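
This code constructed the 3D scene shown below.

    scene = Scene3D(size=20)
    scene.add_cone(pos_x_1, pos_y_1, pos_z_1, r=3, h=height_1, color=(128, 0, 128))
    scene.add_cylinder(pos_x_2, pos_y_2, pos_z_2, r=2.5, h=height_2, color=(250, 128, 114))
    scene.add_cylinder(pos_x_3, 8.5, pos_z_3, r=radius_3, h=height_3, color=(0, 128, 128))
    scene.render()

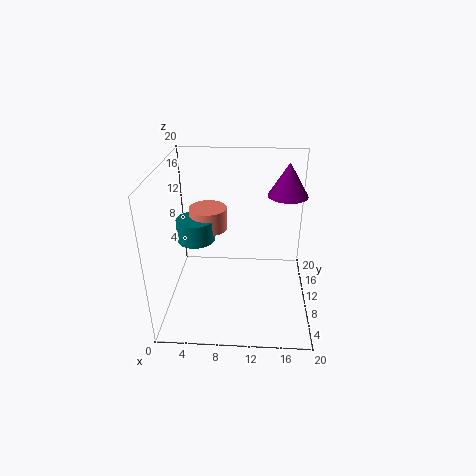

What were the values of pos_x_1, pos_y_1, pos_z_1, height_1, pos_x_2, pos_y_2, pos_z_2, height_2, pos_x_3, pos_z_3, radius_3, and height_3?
pos_x_1 = 17; pos_y_1 = 16; pos_z_1 = 14; height_1 = 5; pos_x_2 = 6; pos_y_2 = 10; pos_z_2 = 11.5; height_2 = 3; pos_x_3 = 4.5; pos_z_3 = 10.5; radius_3 = 2.5; height_3 = 3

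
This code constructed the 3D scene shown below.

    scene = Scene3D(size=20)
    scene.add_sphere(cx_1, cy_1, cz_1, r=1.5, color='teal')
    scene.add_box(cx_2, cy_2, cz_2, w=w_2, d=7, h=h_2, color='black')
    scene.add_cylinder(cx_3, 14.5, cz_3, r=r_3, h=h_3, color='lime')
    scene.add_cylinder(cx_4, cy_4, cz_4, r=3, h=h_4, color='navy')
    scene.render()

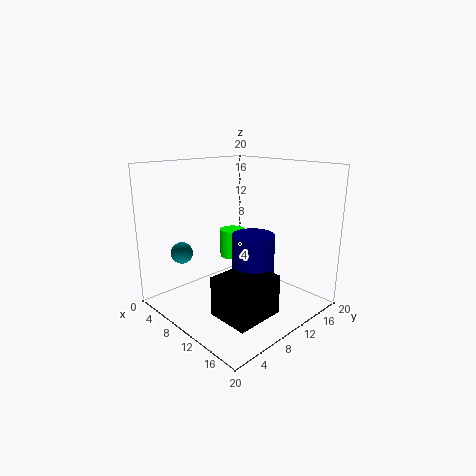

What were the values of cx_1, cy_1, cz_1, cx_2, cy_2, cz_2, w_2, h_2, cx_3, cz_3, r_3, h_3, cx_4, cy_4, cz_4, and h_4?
cx_1 = 5, cy_1 = 4, cz_1 = 8, cx_2 = 10.5, cy_2 = 4.5, cz_2 = 0.5, w_2 = 6, h_2 = 5.5, cx_3 = 4, cz_3 = 4.5, r_3 = 2, h_3 = 4.5, cx_4 = 11.5, cy_4 = 11.5, cz_4 = 0.5, h_4 = 10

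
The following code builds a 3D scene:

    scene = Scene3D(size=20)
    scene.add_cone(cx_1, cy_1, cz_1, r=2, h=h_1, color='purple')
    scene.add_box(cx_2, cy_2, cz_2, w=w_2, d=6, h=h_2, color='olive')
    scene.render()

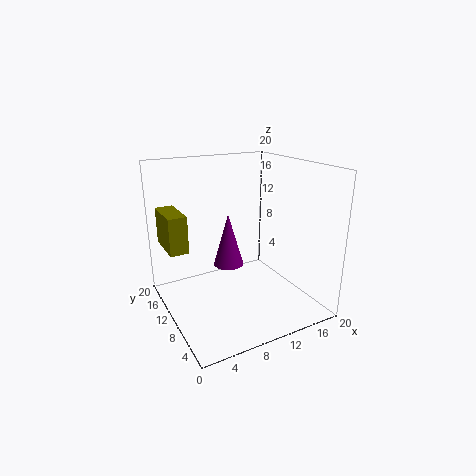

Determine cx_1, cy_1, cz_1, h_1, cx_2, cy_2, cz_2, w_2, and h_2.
cx_1 = 8
cy_1 = 9
cz_1 = 7
h_1 = 7
cx_2 = 0.5
cy_2 = 10.5
cz_2 = 9
w_2 = 2.5
h_2 = 5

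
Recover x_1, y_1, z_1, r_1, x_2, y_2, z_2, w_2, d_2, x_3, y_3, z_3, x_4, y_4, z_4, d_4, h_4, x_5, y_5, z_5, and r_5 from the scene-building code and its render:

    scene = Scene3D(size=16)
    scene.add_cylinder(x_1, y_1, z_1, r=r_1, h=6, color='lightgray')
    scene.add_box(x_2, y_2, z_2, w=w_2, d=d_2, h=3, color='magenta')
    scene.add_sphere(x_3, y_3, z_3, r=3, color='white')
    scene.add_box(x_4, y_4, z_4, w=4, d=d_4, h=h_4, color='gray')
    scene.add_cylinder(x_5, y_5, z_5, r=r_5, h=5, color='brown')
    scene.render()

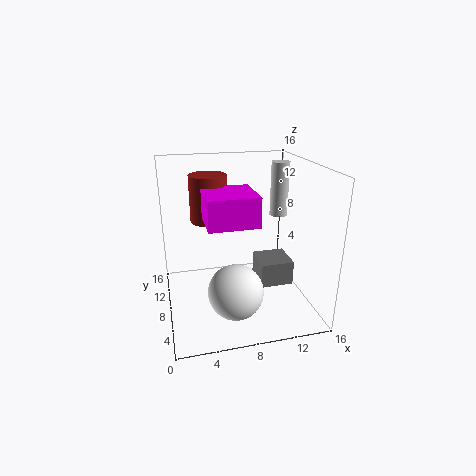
x_1 = 13, y_1 = 9, z_1 = 10, r_1 = 1, x_2 = 4, y_2 = 3, z_2 = 11, w_2 = 5, d_2 = 5, x_3 = 7, y_3 = 5, z_3 = 3, x_4 = 11, y_4 = 8, z_4 = 1, d_4 = 4, h_4 = 3, x_5 = 5, y_5 = 9, z_5 = 10, r_5 = 2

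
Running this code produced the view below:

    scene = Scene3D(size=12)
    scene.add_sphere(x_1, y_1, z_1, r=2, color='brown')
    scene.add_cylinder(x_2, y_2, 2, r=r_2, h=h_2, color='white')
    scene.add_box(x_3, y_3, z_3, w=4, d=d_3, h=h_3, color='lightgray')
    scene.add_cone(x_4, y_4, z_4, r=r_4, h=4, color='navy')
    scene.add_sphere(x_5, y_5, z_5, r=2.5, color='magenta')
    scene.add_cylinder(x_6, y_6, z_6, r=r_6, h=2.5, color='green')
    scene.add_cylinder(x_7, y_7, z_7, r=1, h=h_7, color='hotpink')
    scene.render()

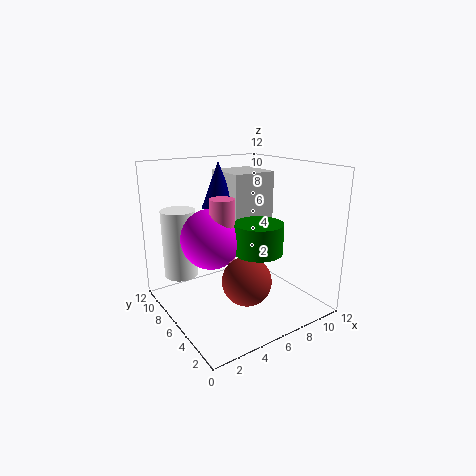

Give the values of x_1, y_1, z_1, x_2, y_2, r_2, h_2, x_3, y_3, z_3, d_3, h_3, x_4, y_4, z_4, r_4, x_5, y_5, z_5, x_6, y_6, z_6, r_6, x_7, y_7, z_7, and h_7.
x_1 = 5.5, y_1 = 4, z_1 = 3, x_2 = 2.5, y_2 = 10, r_2 = 1.5, h_2 = 6, x_3 = 6.5, y_3 = 7, z_3 = 6.5, d_3 = 4, h_3 = 4.5, x_4 = 6, y_4 = 9, z_4 = 8, r_4 = 1.5, x_5 = 4, y_5 = 7, z_5 = 6, x_6 = 7, y_6 = 4.5, z_6 = 5, r_6 = 2, x_7 = 4.5, y_7 = 6, z_7 = 4.5, h_7 = 5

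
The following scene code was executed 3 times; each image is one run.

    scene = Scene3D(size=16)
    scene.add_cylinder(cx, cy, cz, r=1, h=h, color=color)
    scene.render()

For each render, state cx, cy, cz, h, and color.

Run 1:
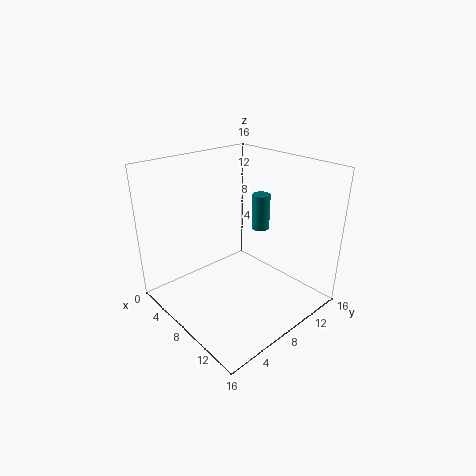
cx = 8.5, cy = 11, cz = 8.5, h = 4, color = 'teal'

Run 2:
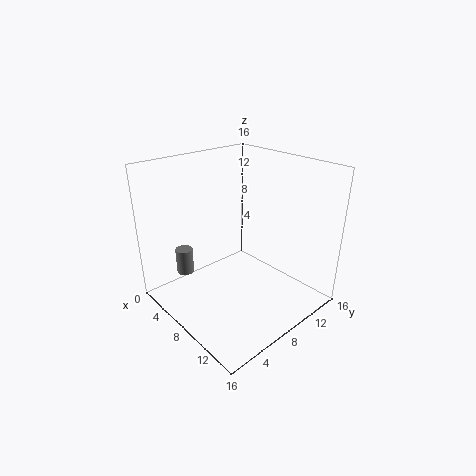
cx = 3, cy = 4, cz = 3, h = 3, color = 'gray'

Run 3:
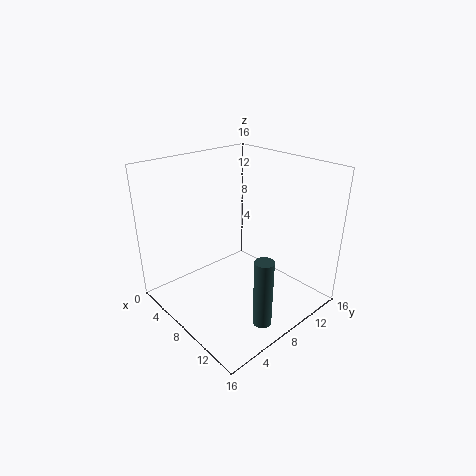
cx = 13.5, cy = 6.5, cz = 0.5, h = 7.5, color = 'darkslategray'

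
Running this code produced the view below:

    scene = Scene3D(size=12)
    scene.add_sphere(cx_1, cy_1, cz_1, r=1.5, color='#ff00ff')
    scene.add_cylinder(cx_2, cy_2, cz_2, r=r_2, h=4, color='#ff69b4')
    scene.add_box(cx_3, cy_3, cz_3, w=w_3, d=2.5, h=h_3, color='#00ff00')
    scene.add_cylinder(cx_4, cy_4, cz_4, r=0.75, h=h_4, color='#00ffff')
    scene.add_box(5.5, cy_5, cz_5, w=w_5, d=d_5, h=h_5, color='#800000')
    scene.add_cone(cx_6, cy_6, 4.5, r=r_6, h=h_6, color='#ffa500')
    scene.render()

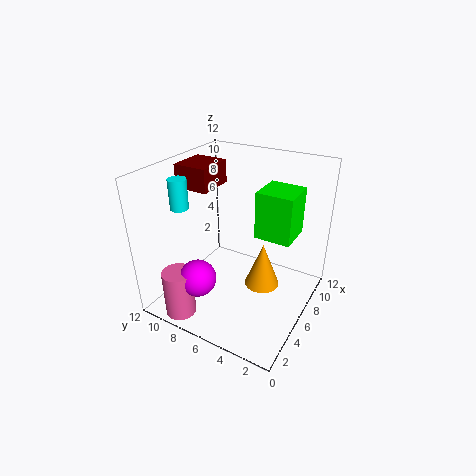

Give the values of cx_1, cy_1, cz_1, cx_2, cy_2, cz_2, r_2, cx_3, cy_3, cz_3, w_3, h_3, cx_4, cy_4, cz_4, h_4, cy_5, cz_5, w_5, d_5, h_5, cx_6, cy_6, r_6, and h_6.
cx_1 = 2.5
cy_1 = 7.75
cz_1 = 3.5
cx_2 = 1.5
cy_2 = 9
cz_2 = 0.25
r_2 = 1.25
cx_3 = 3
cy_3 = 0.5
cz_3 = 8.5
w_3 = 2.5
h_3 = 3.25
cx_4 = 4
cy_4 = 10.25
cz_4 = 8.5
h_4 = 2.5
cy_5 = 8.75
cz_5 = 9.5
w_5 = 3.25
d_5 = 3
h_5 = 2
cx_6 = 3.5
cy_6 = 2.5
r_6 = 1.25
h_6 = 3.25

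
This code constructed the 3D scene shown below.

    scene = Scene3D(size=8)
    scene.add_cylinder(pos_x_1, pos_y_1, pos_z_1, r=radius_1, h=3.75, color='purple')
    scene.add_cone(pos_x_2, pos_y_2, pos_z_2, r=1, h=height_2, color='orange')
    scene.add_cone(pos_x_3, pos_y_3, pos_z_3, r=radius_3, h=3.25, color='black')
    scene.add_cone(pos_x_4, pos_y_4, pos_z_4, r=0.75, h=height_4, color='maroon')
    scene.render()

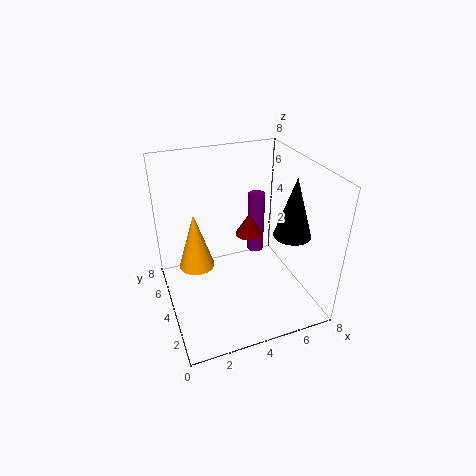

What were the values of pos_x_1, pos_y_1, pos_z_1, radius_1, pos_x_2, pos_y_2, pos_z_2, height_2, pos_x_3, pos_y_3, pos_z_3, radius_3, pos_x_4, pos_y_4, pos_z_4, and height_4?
pos_x_1 = 5.75, pos_y_1 = 5.5, pos_z_1 = 2, radius_1 = 0.5, pos_x_2 = 1.75, pos_y_2 = 4.75, pos_z_2 = 2.25, height_2 = 3.25, pos_x_3 = 6.5, pos_y_3 = 2.5, pos_z_3 = 4.5, radius_3 = 1, pos_x_4 = 4.75, pos_y_4 = 4.25, pos_z_4 = 4, height_4 = 1.25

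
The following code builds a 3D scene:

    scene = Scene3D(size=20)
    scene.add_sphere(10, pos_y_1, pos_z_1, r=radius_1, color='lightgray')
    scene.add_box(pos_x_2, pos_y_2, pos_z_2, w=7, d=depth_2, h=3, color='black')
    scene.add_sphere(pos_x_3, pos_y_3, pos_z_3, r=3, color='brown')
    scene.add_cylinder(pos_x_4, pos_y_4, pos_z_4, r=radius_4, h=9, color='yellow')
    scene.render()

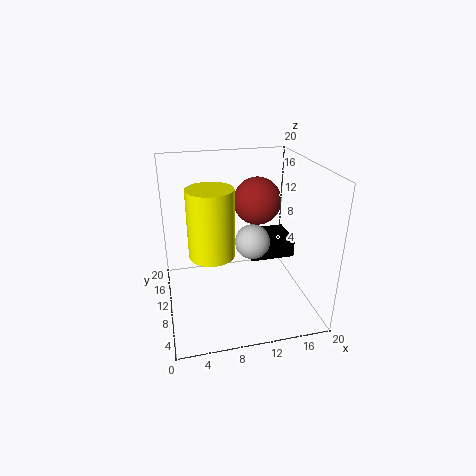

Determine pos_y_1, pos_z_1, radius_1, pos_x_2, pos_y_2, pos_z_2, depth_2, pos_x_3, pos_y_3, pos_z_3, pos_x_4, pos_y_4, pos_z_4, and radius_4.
pos_y_1 = 3
pos_z_1 = 13
radius_1 = 2
pos_x_2 = 13
pos_y_2 = 13
pos_z_2 = 4
depth_2 = 6
pos_x_3 = 12
pos_y_3 = 8
pos_z_3 = 16
pos_x_4 = 6
pos_y_4 = 8
pos_z_4 = 9
radius_4 = 3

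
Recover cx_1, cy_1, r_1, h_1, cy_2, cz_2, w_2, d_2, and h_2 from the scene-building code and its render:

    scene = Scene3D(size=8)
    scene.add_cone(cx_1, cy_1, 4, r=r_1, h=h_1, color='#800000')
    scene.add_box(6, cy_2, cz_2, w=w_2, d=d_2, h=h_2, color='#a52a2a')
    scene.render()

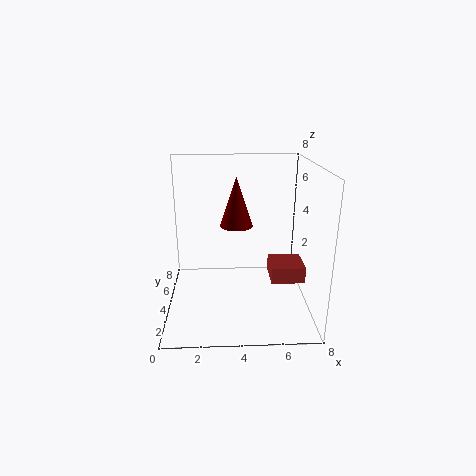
cx_1 = 4; cy_1 = 6; r_1 = 1; h_1 = 3; cy_2 = 4; cz_2 = 1; w_2 = 2; d_2 = 2; h_2 = 1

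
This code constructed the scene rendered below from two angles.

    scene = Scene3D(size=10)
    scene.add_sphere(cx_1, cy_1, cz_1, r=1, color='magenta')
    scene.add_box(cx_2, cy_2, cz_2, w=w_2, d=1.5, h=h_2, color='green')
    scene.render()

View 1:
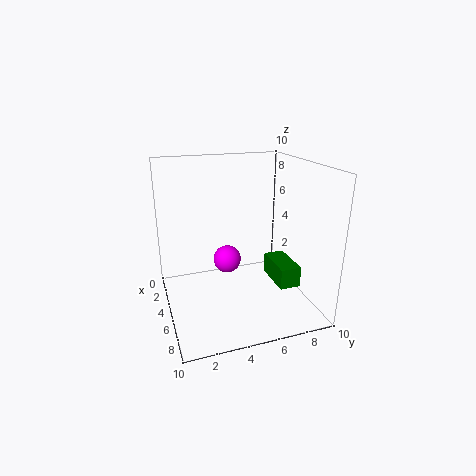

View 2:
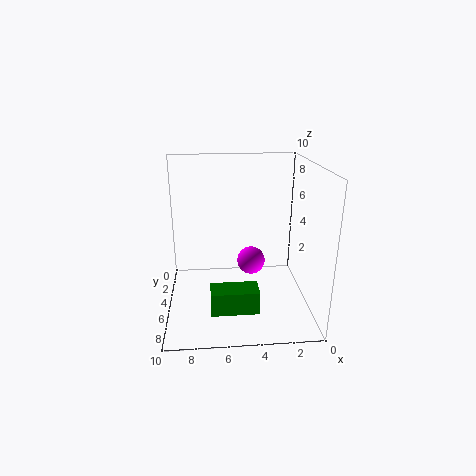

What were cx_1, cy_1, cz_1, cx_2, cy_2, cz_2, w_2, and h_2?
cx_1 = 4
cy_1 = 4.5
cz_1 = 3
cx_2 = 4
cy_2 = 7.5
cz_2 = 1.5
w_2 = 3
h_2 = 1.5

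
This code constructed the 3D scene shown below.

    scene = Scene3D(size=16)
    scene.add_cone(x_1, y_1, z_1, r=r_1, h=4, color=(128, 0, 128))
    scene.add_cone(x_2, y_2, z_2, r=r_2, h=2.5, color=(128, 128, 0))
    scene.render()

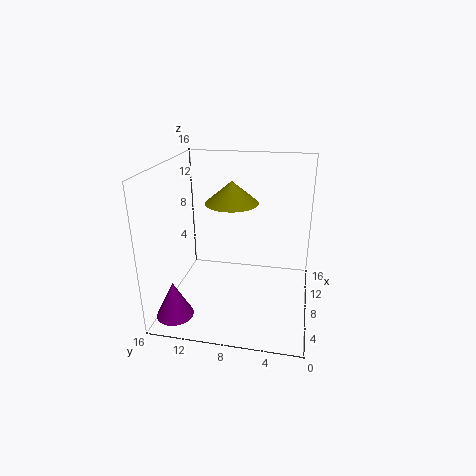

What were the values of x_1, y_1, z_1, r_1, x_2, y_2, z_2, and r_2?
x_1 = 3, y_1 = 14, z_1 = 0.5, r_1 = 2, x_2 = 9.5, y_2 = 9, z_2 = 11.5, r_2 = 3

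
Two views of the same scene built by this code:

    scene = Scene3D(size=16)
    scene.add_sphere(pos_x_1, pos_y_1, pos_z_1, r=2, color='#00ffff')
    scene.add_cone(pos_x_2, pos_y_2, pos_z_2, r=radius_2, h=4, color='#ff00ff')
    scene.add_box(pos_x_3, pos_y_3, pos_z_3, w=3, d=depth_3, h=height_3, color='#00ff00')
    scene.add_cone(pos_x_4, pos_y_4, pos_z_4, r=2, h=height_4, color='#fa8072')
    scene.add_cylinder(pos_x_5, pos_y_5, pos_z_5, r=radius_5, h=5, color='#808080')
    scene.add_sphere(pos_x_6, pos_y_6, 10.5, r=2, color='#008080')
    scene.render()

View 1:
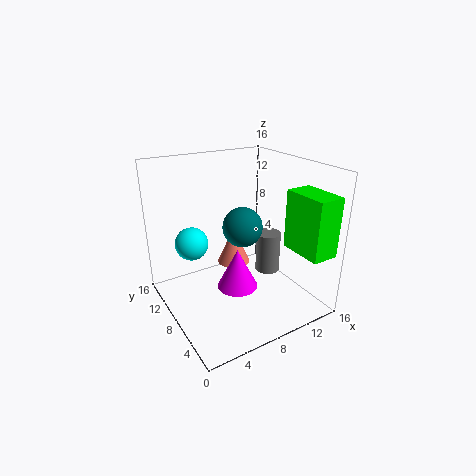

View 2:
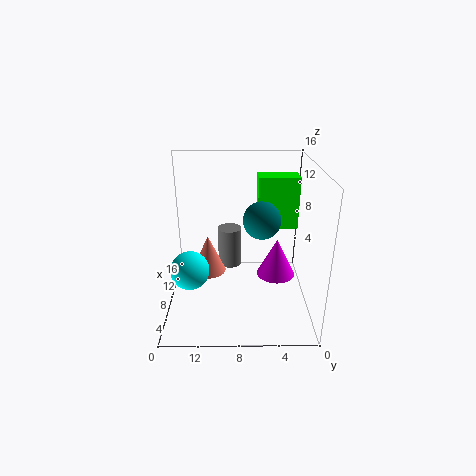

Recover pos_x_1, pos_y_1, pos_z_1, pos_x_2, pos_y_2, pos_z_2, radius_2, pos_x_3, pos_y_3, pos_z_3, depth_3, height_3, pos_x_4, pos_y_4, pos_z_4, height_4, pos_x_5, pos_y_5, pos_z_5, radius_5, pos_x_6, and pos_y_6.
pos_x_1 = 4.5
pos_y_1 = 13
pos_z_1 = 6
pos_x_2 = 5.5
pos_y_2 = 4
pos_z_2 = 5
radius_2 = 2
pos_x_3 = 12.5
pos_y_3 = 0.5
pos_z_3 = 7
depth_3 = 5
height_3 = 6.5
pos_x_4 = 9.5
pos_y_4 = 11.5
pos_z_4 = 3
height_4 = 4.5
pos_x_5 = 13
pos_y_5 = 9
pos_z_5 = 2
radius_5 = 1.5
pos_x_6 = 7
pos_y_6 = 5.5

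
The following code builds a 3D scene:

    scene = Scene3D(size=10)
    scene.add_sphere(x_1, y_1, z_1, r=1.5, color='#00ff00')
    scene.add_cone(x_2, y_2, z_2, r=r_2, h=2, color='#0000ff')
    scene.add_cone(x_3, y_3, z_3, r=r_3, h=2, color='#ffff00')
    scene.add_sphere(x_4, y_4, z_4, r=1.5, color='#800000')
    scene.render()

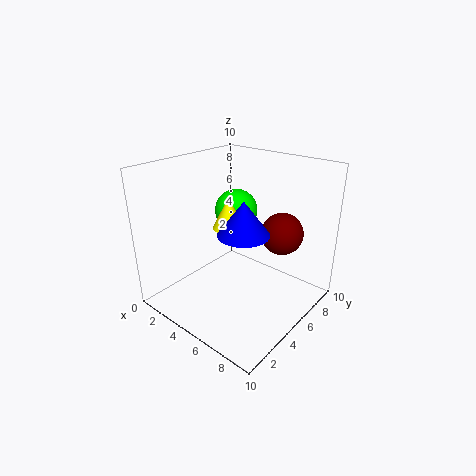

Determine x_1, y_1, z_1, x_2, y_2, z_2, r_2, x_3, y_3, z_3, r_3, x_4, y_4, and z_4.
x_1 = 4
y_1 = 6
z_1 = 6.5
x_2 = 7.5
y_2 = 2.5
z_2 = 7
r_2 = 1.5
x_3 = 5.5
y_3 = 3.5
z_3 = 6.5
r_3 = 1
x_4 = 7
y_4 = 7.5
z_4 = 5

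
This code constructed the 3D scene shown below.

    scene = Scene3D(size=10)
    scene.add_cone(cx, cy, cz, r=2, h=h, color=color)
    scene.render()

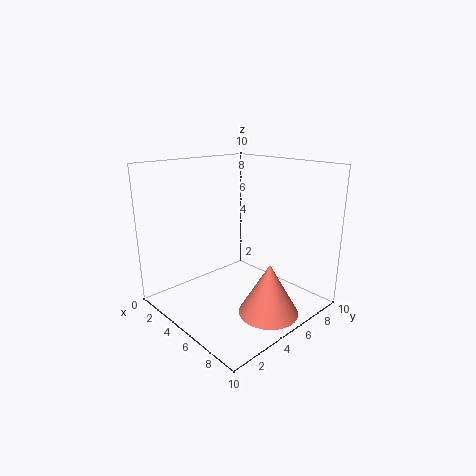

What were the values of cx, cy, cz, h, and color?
cx = 8, cy = 5, cz = 0.5, h = 3.5, color = 'salmon'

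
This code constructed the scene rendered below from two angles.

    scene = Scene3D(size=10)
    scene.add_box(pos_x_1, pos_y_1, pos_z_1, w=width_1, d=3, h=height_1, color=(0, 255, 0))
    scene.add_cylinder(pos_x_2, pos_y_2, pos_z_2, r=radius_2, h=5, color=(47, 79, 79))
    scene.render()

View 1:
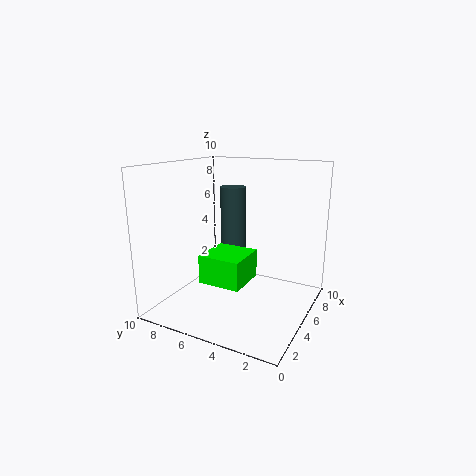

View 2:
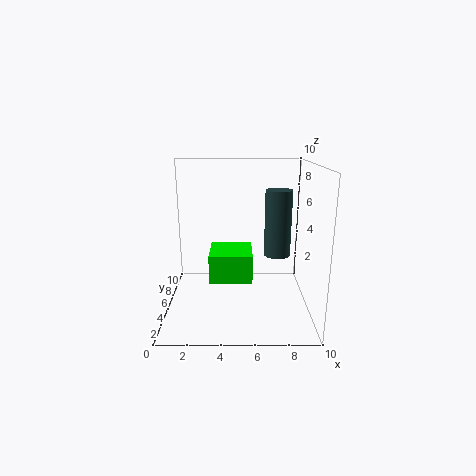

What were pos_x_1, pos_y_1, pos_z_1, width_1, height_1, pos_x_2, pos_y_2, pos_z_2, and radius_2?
pos_x_1 = 3; pos_y_1 = 4; pos_z_1 = 2; width_1 = 3; height_1 = 2; pos_x_2 = 8; pos_y_2 = 7; pos_z_2 = 3; radius_2 = 1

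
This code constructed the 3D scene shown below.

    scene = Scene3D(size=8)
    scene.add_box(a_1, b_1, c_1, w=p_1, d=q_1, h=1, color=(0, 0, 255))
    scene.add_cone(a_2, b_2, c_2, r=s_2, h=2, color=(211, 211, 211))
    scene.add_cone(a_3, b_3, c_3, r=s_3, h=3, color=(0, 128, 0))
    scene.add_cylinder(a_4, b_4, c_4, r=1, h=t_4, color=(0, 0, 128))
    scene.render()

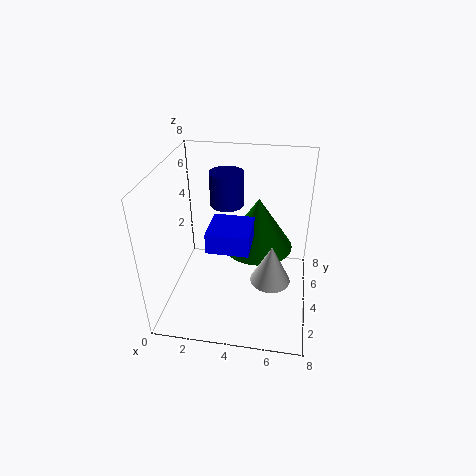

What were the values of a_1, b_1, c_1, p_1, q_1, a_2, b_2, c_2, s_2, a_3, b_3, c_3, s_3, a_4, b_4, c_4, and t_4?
a_1 = 3
b_1 = 1
c_1 = 5
p_1 = 2
q_1 = 2
a_2 = 6
b_2 = 2
c_2 = 3
s_2 = 1
a_3 = 5
b_3 = 5
c_3 = 3
s_3 = 2
a_4 = 3
b_4 = 6
c_4 = 5
t_4 = 2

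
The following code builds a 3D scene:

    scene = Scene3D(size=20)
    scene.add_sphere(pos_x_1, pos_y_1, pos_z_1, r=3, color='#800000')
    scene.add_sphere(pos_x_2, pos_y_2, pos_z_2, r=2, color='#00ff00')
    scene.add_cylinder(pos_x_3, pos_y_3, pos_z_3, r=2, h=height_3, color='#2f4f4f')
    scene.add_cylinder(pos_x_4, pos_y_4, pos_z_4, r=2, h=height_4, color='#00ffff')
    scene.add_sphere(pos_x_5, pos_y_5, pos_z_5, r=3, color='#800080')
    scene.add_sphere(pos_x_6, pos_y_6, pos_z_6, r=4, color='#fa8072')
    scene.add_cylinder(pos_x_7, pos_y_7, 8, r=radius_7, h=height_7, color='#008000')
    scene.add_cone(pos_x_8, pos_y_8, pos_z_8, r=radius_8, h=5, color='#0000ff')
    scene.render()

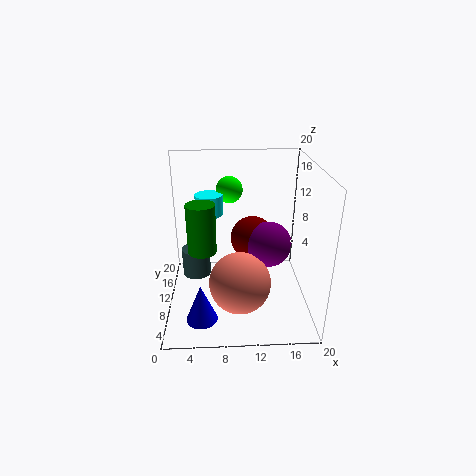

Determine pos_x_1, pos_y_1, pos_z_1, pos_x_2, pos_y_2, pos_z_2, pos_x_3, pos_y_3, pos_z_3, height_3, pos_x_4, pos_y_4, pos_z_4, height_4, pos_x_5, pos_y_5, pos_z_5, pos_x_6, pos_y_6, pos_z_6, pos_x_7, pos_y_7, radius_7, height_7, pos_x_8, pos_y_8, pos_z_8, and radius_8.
pos_x_1 = 12, pos_y_1 = 10, pos_z_1 = 10, pos_x_2 = 9, pos_y_2 = 16, pos_z_2 = 15, pos_x_3 = 4, pos_y_3 = 11, pos_z_3 = 4, height_3 = 4, pos_x_4 = 6, pos_y_4 = 14, pos_z_4 = 12, height_4 = 3, pos_x_5 = 14, pos_y_5 = 8, pos_z_5 = 10, pos_x_6 = 10, pos_y_6 = 5, pos_z_6 = 6, pos_x_7 = 5, pos_y_7 = 10, radius_7 = 2, height_7 = 7, pos_x_8 = 5, pos_y_8 = 3, pos_z_8 = 2, radius_8 = 2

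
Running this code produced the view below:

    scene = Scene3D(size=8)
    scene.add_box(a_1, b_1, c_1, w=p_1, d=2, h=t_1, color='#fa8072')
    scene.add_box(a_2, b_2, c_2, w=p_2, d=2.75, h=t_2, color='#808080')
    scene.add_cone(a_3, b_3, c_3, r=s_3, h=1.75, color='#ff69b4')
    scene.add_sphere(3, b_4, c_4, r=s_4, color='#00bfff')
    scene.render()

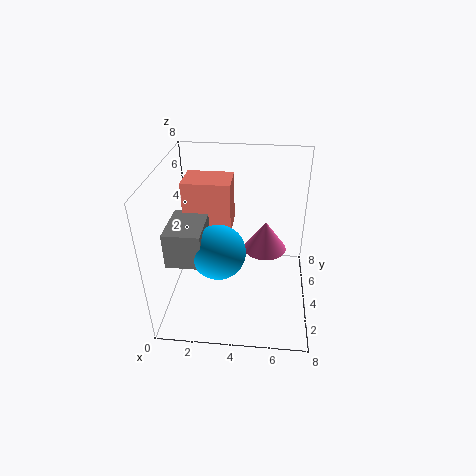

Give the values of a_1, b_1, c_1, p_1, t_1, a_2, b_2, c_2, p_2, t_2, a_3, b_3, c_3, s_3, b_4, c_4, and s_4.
a_1 = 0.75; b_1 = 4.75; c_1 = 3.75; p_1 = 2.75; t_1 = 3; a_2 = 0.25; b_2 = 2.25; c_2 = 3; p_2 = 2; t_2 = 2; a_3 = 5.5; b_3 = 5; c_3 = 2.75; s_3 = 1.25; b_4 = 3.25; c_4 = 3.5; s_4 = 1.5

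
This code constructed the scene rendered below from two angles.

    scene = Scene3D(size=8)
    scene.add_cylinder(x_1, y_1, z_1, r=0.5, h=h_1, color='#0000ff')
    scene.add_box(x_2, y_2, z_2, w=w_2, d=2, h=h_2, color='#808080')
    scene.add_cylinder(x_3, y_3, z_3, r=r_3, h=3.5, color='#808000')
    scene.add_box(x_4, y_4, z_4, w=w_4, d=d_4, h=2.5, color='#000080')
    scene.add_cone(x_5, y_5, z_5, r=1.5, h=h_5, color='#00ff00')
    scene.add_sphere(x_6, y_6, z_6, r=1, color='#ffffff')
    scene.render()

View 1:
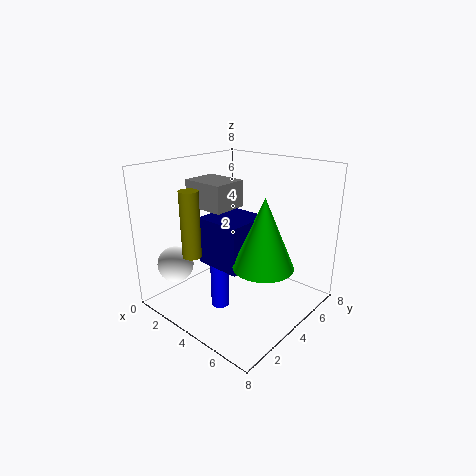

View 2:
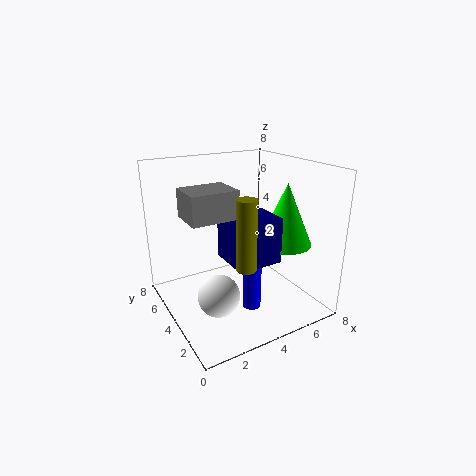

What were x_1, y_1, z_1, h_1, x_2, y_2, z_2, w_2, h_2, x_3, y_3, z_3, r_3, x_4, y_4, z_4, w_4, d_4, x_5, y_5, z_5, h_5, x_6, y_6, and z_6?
x_1 = 4
y_1 = 2.5
z_1 = 0.5
h_1 = 2.5
x_2 = 1
y_2 = 3
z_2 = 5.5
w_2 = 2.5
h_2 = 1.5
x_3 = 3
y_3 = 1.5
z_3 = 3.5
r_3 = 0.5
x_4 = 3
y_4 = 2
z_4 = 3
w_4 = 2.5
d_4 = 2.5
x_5 = 6.5
y_5 = 3
z_5 = 3.5
h_5 = 3.5
x_6 = 1.5
y_6 = 1.5
z_6 = 2.5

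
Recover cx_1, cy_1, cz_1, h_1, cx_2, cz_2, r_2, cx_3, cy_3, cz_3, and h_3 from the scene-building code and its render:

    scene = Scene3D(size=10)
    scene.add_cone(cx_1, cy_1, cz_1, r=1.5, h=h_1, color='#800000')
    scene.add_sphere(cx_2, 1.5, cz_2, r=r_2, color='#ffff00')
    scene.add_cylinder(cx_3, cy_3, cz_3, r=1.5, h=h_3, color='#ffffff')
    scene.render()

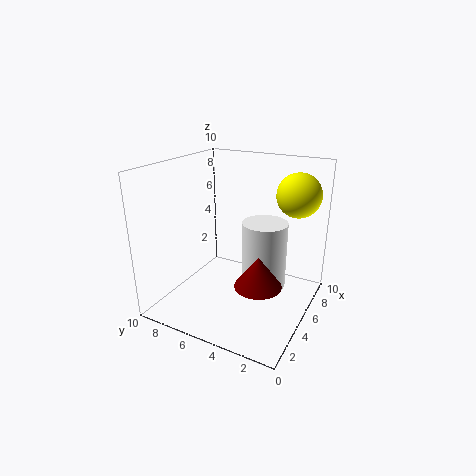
cx_1 = 3; cy_1 = 2.5; cz_1 = 3; h_1 = 2; cx_2 = 7; cz_2 = 8; r_2 = 1.5; cx_3 = 5; cy_3 = 3; cz_3 = 2; h_3 = 4.5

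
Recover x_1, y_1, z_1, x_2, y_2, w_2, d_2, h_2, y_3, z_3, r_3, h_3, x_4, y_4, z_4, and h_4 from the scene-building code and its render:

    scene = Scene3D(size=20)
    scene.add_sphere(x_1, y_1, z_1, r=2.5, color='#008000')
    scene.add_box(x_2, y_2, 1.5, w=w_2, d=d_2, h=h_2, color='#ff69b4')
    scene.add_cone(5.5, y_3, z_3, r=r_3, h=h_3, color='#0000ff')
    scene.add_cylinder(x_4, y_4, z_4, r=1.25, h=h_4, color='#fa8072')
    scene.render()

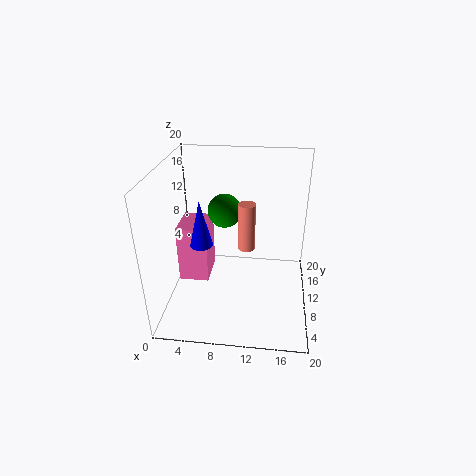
x_1 = 7.5, y_1 = 14.25, z_1 = 12, x_2 = 0.75, y_2 = 10.75, w_2 = 4.5, d_2 = 5.75, h_2 = 8.75, y_3 = 7.25, z_3 = 10.25, r_3 = 1.5, h_3 = 6.25, x_4 = 11, y_4 = 12, z_4 = 7.25, h_4 = 7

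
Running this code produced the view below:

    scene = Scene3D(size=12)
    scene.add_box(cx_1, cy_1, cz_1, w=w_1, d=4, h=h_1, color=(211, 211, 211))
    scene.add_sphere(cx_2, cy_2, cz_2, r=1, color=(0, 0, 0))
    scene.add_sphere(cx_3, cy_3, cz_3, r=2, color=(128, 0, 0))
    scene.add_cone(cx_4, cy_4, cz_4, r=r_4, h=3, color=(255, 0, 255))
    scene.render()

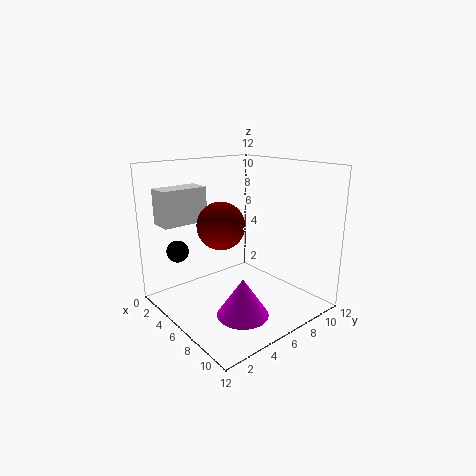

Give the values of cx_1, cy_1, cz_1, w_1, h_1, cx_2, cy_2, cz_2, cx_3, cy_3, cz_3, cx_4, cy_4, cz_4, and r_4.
cx_1 = 1; cy_1 = 1; cz_1 = 7; w_1 = 2; h_1 = 3; cx_2 = 1; cy_2 = 3; cz_2 = 4; cx_3 = 5; cy_3 = 5; cz_3 = 7; cx_4 = 9; cy_4 = 4; cz_4 = 1; r_4 = 2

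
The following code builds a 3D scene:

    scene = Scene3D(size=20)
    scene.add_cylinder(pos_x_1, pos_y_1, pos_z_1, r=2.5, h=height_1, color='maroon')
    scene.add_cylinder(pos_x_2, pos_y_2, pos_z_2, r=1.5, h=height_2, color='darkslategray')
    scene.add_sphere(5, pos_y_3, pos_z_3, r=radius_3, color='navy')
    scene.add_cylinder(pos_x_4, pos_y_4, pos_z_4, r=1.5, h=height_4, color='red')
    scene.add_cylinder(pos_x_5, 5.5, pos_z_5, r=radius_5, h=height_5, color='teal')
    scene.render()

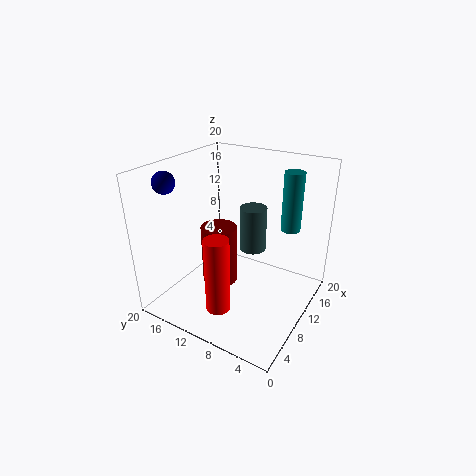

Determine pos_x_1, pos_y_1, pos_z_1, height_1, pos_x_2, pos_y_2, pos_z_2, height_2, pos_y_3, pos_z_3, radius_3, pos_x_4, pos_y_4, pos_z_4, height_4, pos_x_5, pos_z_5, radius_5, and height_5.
pos_x_1 = 9, pos_y_1 = 12.5, pos_z_1 = 3, height_1 = 8.5, pos_x_2 = 5, pos_y_2 = 5, pos_z_2 = 12.5, height_2 = 5, pos_y_3 = 18, pos_z_3 = 18, radius_3 = 1.5, pos_x_4 = 2, pos_y_4 = 8, pos_z_4 = 4.5, height_4 = 9.5, pos_x_5 = 18, pos_z_5 = 9, radius_5 = 1.5, height_5 = 9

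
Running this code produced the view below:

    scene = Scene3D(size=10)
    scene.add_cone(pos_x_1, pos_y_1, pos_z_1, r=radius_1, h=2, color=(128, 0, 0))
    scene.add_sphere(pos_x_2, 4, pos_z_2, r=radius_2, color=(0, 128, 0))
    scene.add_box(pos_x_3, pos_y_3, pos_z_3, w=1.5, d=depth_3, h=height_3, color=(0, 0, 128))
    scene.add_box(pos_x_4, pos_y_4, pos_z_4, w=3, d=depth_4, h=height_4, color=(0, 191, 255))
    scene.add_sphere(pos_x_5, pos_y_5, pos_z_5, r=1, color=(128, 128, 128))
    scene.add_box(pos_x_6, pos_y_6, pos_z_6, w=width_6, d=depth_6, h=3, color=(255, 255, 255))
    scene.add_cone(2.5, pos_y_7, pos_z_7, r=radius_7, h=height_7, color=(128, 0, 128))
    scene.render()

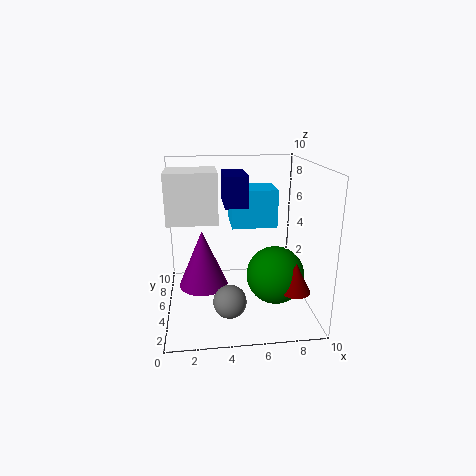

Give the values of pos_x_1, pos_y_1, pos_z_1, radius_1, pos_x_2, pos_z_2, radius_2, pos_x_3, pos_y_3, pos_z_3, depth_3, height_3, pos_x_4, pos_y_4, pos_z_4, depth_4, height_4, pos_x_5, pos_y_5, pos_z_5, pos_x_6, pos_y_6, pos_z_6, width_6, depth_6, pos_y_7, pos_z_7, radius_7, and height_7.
pos_x_1 = 8.5; pos_y_1 = 2.5; pos_z_1 = 2; radius_1 = 1; pos_x_2 = 7.5; pos_z_2 = 2.5; radius_2 = 2; pos_x_3 = 4; pos_y_3 = 3.5; pos_z_3 = 7.5; depth_3 = 3; height_3 = 2; pos_x_4 = 4.5; pos_y_4 = 4; pos_z_4 = 6; depth_4 = 2.5; height_4 = 2.5; pos_x_5 = 4; pos_y_5 = 1; pos_z_5 = 2.5; pos_x_6 = 0.5; pos_y_6 = 2; pos_z_6 = 7; width_6 = 3; depth_6 = 2.5; pos_y_7 = 2.5; pos_z_7 = 3; radius_7 = 1.5; height_7 = 3.5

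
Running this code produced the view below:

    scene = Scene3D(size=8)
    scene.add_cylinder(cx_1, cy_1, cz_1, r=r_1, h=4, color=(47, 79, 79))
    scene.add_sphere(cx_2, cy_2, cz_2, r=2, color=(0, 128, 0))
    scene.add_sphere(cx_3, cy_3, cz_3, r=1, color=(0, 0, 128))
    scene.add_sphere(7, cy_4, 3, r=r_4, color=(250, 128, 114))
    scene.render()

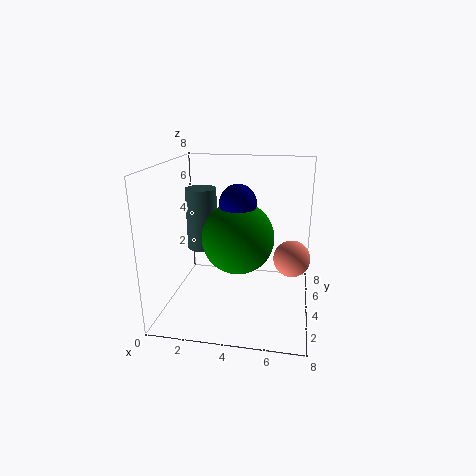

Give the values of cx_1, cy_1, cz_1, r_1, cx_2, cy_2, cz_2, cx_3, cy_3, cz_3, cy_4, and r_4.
cx_1 = 1; cy_1 = 7; cz_1 = 2; r_1 = 1; cx_2 = 4; cy_2 = 4; cz_2 = 4; cx_3 = 4; cy_3 = 4; cz_3 = 6; cy_4 = 4; r_4 = 1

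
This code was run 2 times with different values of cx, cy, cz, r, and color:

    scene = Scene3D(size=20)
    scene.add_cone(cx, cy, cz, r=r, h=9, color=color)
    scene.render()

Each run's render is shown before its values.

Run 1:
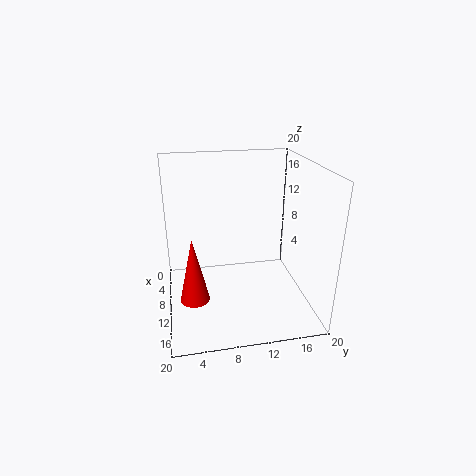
cx = 12.5, cy = 3.5, cz = 2.5, r = 2, color = 'red'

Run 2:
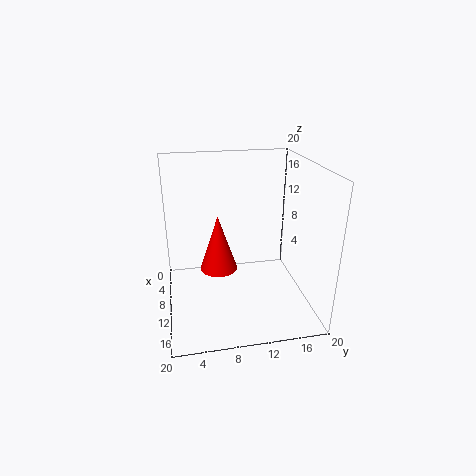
cx = 4, cy = 8, cz = 2, r = 3, color = 'red'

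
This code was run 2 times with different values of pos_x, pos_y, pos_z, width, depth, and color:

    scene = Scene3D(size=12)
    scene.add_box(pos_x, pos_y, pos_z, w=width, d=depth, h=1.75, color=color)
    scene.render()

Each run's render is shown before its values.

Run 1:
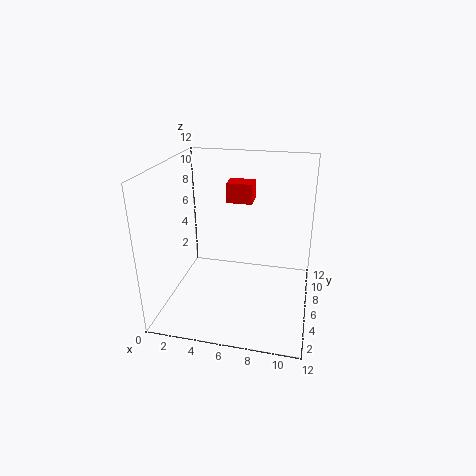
pos_x = 4.5; pos_y = 8; pos_z = 8.25; width = 2.25; depth = 1.75; color = 'red'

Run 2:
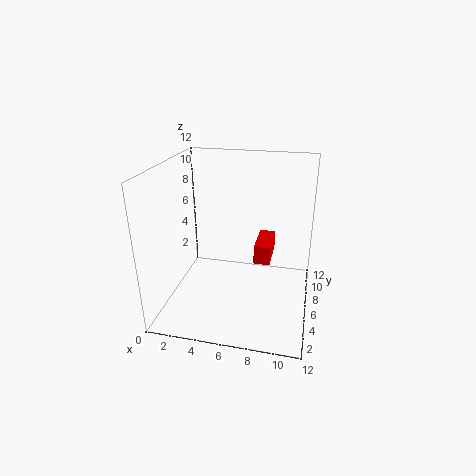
pos_x = 7; pos_y = 8; pos_z = 2.5; width = 1.5; depth = 3.75; color = 'red'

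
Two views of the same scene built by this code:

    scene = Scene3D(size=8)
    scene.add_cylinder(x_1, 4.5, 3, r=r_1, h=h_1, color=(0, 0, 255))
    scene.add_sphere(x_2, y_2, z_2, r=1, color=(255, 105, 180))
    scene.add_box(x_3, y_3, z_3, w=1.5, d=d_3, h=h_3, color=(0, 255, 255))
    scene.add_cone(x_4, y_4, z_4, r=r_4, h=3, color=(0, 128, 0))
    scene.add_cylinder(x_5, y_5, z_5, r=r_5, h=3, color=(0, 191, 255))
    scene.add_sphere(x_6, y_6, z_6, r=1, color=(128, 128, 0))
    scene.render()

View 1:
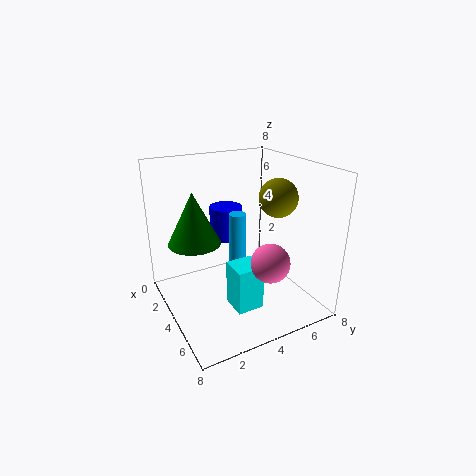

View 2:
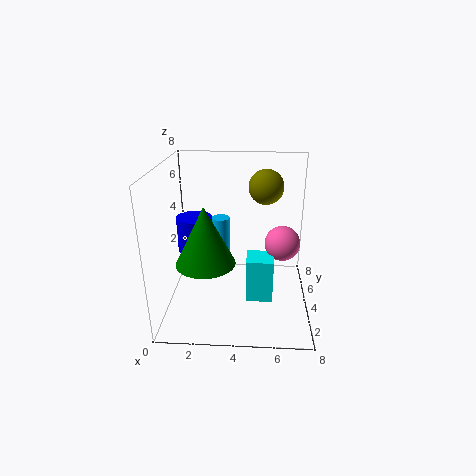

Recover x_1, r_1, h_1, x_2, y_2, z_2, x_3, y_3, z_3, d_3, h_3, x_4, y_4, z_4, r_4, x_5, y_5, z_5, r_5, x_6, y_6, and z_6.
x_1 = 1.5
r_1 = 1
h_1 = 2
x_2 = 6.5
y_2 = 4.5
z_2 = 3.5
x_3 = 4.5
y_3 = 3
z_3 = 0.5
d_3 = 1.5
h_3 = 2.5
x_4 = 2.5
y_4 = 2
z_4 = 3.5
r_4 = 1.5
x_5 = 3
y_5 = 4.5
z_5 = 2
r_5 = 0.5
x_6 = 5.5
y_6 = 5.5
z_6 = 6.5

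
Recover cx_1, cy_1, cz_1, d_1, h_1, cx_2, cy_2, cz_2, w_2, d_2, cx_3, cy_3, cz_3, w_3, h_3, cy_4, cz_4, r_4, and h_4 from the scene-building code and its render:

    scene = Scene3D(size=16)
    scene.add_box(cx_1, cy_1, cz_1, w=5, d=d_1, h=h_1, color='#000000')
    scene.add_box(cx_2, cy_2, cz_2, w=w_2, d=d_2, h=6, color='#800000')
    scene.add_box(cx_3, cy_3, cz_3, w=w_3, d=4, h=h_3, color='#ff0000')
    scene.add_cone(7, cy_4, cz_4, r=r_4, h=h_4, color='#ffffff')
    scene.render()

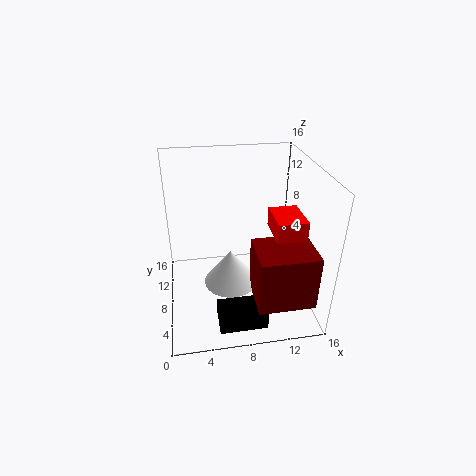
cx_1 = 5, cy_1 = 1, cz_1 = 1, d_1 = 3, h_1 = 2, cx_2 = 9, cy_2 = 1, cz_2 = 3, w_2 = 6, d_2 = 5, cx_3 = 11, cy_3 = 3, cz_3 = 10, w_3 = 3, h_3 = 2, cy_4 = 7, cz_4 = 3, r_4 = 3, h_4 = 4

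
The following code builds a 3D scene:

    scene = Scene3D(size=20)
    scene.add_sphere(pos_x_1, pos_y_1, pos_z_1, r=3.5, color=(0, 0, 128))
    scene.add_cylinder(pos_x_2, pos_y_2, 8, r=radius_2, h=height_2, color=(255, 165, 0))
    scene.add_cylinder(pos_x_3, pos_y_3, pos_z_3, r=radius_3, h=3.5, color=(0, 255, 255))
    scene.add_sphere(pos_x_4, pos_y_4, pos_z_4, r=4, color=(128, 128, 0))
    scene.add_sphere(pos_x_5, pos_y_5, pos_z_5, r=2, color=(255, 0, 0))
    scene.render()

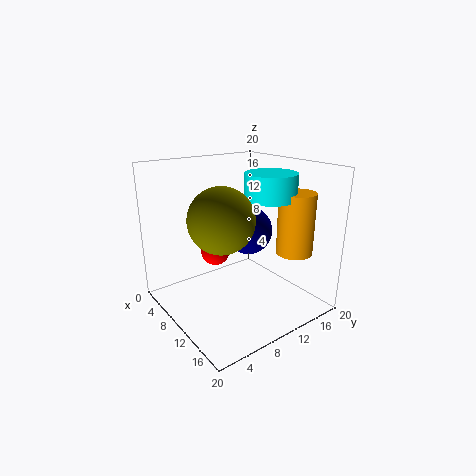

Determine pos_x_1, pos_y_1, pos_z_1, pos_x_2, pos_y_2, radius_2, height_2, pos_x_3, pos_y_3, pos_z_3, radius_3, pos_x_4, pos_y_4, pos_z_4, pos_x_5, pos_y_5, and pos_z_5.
pos_x_1 = 8.5; pos_y_1 = 13; pos_z_1 = 10; pos_x_2 = 15; pos_y_2 = 16; radius_2 = 2.5; height_2 = 8.5; pos_x_3 = 12.5; pos_y_3 = 13.5; pos_z_3 = 15.5; radius_3 = 3.5; pos_x_4 = 13.5; pos_y_4 = 5; pos_z_4 = 14.5; pos_x_5 = 8; pos_y_5 = 7.5; pos_z_5 = 8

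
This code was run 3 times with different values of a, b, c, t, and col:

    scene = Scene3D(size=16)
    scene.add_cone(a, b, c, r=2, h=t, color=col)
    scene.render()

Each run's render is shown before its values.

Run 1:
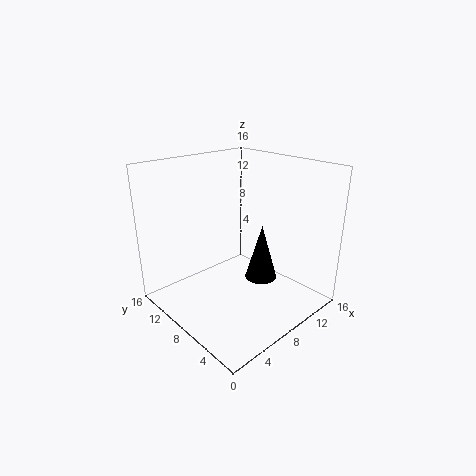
a = 12.5, b = 8.5, c = 1, t = 7, col = 'black'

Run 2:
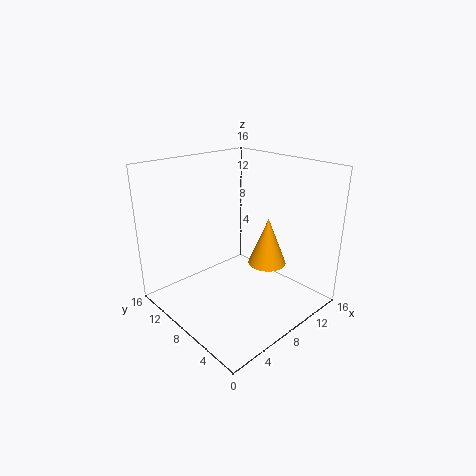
a = 9, b = 4.5, c = 6, t = 5, col = 'orange'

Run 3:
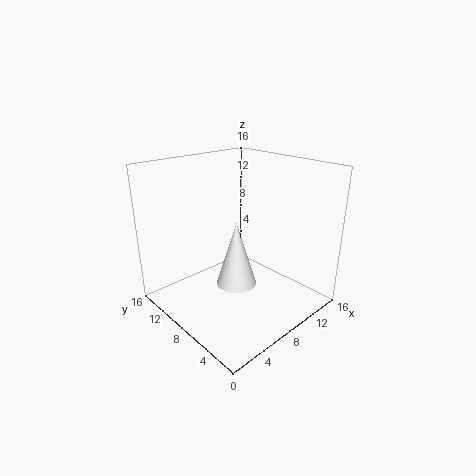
a = 5, b = 5, c = 5, t = 6.5, col = 'white'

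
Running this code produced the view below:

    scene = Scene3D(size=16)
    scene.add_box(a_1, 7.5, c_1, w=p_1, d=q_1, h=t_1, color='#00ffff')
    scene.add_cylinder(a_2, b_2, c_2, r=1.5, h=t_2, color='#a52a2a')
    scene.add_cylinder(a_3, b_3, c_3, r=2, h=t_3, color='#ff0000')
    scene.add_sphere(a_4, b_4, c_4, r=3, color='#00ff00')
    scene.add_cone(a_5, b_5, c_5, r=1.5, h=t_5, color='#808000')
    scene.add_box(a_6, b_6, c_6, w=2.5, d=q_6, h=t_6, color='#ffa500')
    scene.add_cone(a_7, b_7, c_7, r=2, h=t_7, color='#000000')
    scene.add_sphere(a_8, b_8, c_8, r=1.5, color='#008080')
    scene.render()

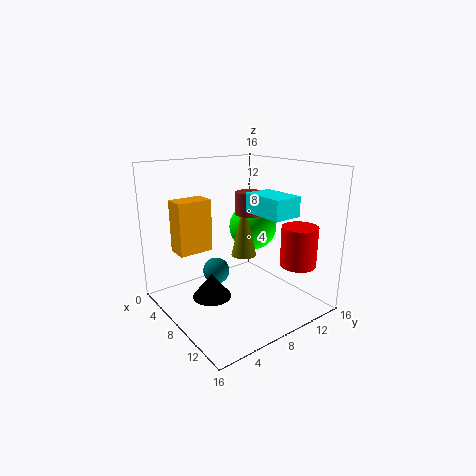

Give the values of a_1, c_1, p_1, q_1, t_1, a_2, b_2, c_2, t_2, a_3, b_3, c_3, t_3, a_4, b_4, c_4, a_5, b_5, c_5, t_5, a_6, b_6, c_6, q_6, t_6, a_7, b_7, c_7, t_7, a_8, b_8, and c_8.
a_1 = 10
c_1 = 11.5
p_1 = 4.5
q_1 = 3
t_1 = 2
a_2 = 8
b_2 = 9.5
c_2 = 10.5
t_2 = 2.5
a_3 = 12.5
b_3 = 13
c_3 = 5
t_3 = 4.5
a_4 = 4.5
b_4 = 13
c_4 = 7.5
a_5 = 6.5
b_5 = 10
c_5 = 5
t_5 = 6.5
a_6 = 2.5
b_6 = 2.5
c_6 = 6
q_6 = 4
t_6 = 6
a_7 = 9.5
b_7 = 3.5
c_7 = 3
t_7 = 2.5
a_8 = 6.5
b_8 = 6
c_8 = 4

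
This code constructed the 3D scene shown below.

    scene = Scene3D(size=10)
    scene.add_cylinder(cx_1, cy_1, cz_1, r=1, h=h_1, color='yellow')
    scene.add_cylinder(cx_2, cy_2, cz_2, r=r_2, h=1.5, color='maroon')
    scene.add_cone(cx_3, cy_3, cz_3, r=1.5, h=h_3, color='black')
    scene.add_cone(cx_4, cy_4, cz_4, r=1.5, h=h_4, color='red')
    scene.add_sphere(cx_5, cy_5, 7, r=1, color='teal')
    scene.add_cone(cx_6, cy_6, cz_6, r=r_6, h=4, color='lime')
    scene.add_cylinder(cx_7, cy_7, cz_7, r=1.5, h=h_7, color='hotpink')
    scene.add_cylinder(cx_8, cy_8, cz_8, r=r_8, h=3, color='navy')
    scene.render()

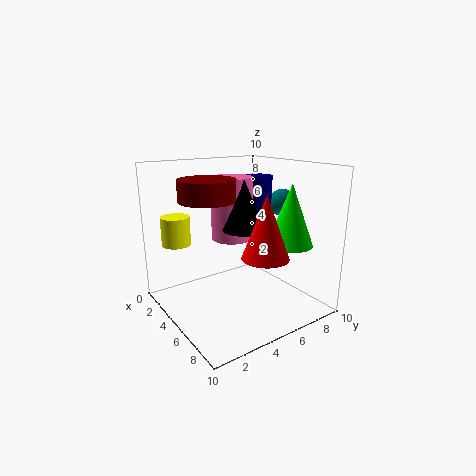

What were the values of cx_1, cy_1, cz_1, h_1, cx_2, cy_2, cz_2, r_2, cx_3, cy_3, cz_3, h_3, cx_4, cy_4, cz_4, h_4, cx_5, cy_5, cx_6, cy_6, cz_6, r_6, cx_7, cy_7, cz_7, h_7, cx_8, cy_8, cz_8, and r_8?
cx_1 = 2.5
cy_1 = 1.5
cz_1 = 4.5
h_1 = 2
cx_2 = 3.5
cy_2 = 3.5
cz_2 = 7.5
r_2 = 2
cx_3 = 5
cy_3 = 5.5
cz_3 = 5.5
h_3 = 3.5
cx_4 = 8
cy_4 = 5
cz_4 = 4.5
h_4 = 4
cx_5 = 5
cy_5 = 9
cx_6 = 8
cy_6 = 7
cz_6 = 5
r_6 = 1.5
cx_7 = 3.5
cy_7 = 5.5
cz_7 = 4.5
h_7 = 4.5
cx_8 = 4
cy_8 = 7.5
cz_8 = 6
r_8 = 1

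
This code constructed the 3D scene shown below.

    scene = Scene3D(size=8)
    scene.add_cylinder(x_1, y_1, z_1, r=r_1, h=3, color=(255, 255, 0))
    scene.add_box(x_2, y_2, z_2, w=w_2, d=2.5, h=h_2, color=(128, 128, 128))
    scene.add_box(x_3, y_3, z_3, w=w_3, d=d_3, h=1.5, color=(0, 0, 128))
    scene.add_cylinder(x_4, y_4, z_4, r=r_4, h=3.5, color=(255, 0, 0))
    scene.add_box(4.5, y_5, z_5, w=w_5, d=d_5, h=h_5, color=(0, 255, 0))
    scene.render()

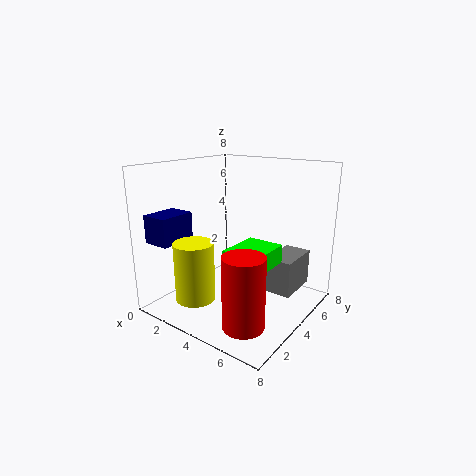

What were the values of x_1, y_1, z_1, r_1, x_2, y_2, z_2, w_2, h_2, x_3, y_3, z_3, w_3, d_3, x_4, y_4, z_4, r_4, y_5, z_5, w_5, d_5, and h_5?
x_1 = 3.5
y_1 = 1
z_1 = 1.5
r_1 = 1
x_2 = 5.5
y_2 = 4.5
z_2 = 1
w_2 = 1.5
h_2 = 2
x_3 = 0.5
y_3 = 0.5
z_3 = 4
w_3 = 1.5
d_3 = 2
x_4 = 6.5
y_4 = 1
z_4 = 1
r_4 = 1
y_5 = 2
z_5 = 3
w_5 = 2
d_5 = 2.5
h_5 = 1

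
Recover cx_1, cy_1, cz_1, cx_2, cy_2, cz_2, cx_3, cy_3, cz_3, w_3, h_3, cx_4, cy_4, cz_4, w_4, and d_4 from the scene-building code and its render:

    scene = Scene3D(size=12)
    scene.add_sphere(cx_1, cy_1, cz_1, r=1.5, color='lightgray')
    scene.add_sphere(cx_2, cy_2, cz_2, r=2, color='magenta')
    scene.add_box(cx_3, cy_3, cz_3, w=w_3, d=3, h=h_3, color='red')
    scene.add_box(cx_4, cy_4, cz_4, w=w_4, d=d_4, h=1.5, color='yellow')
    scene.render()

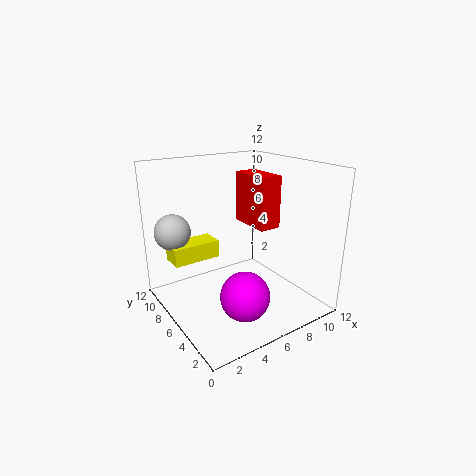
cx_1 = 1.5
cy_1 = 9
cz_1 = 6.5
cx_2 = 5
cy_2 = 3.5
cz_2 = 2
cx_3 = 4.5
cy_3 = 1
cz_3 = 8.5
w_3 = 1.5
h_3 = 3.5
cx_4 = 1
cy_4 = 7.5
cz_4 = 4
w_4 = 4
d_4 = 2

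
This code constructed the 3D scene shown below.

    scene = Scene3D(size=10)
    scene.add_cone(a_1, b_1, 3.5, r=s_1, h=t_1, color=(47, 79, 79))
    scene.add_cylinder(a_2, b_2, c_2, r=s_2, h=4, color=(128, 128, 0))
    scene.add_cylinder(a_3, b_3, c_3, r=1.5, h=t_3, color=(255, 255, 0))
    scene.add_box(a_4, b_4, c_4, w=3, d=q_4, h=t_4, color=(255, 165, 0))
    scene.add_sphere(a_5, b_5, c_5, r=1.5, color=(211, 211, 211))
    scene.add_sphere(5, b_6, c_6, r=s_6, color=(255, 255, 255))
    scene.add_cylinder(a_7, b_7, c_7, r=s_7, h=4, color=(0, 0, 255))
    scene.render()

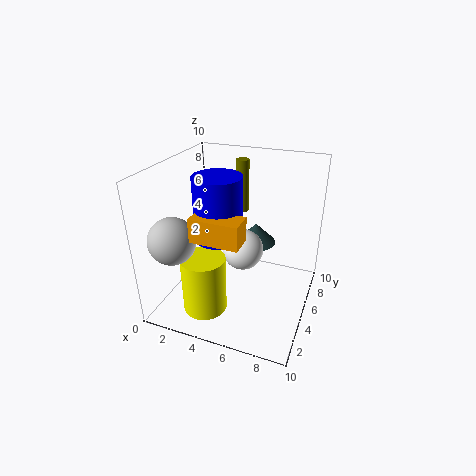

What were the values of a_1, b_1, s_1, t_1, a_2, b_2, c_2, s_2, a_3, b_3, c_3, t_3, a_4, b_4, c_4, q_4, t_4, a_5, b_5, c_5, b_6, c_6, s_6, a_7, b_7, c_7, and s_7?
a_1 = 5.5; b_1 = 7.5; s_1 = 1.5; t_1 = 1.5; a_2 = 4; b_2 = 8.5; c_2 = 5.5; s_2 = 0.5; a_3 = 3.5; b_3 = 2.5; c_3 = 0.5; t_3 = 4; a_4 = 3.5; b_4 = 1; c_4 = 6.5; q_4 = 1.5; t_4 = 1.5; a_5 = 2; b_5 = 1.5; c_5 = 6; b_6 = 6; c_6 = 3.5; s_6 = 1.5; a_7 = 4.5; b_7 = 3; c_7 = 6; s_7 = 1.5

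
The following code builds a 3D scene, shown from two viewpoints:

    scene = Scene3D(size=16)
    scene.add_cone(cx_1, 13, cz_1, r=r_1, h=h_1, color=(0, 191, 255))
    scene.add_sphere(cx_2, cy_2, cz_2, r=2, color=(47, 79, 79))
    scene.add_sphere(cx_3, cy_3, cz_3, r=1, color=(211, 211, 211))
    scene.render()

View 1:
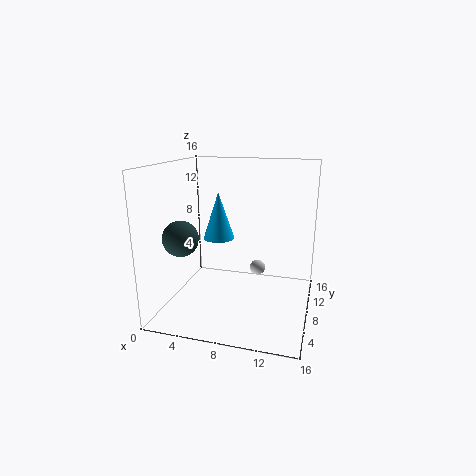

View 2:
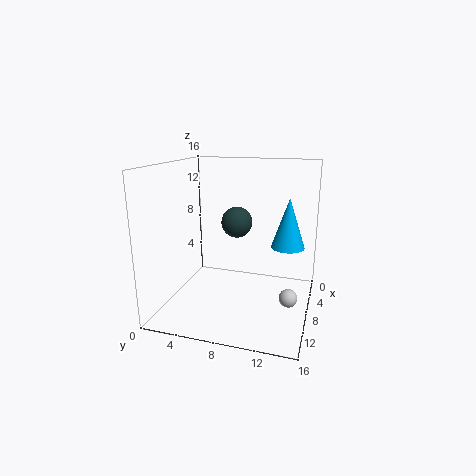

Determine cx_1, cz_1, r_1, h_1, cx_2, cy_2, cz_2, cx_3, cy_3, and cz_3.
cx_1 = 4; cz_1 = 6; r_1 = 2; h_1 = 6; cx_2 = 2; cy_2 = 6; cz_2 = 8; cx_3 = 9; cy_3 = 14; cz_3 = 2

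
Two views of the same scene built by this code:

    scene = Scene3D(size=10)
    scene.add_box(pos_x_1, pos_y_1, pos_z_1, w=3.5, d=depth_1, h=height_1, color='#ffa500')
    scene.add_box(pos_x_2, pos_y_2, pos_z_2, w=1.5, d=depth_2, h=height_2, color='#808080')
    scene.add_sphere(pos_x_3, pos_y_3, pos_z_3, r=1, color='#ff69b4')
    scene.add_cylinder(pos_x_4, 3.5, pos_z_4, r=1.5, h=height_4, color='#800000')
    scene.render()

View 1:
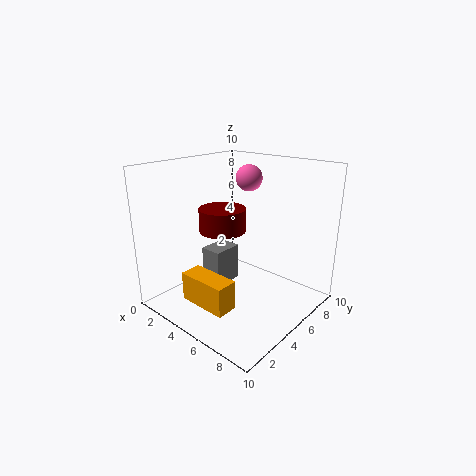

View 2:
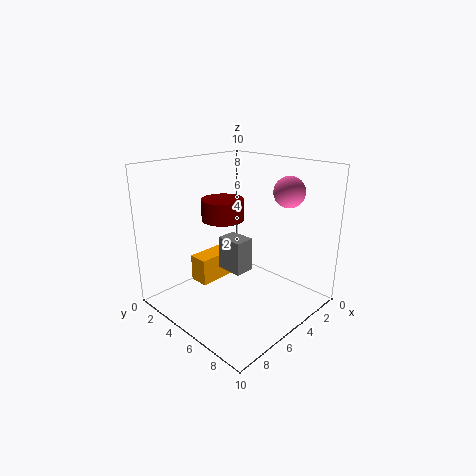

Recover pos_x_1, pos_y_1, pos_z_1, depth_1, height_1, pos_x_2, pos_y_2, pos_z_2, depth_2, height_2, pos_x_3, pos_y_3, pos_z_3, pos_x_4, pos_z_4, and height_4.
pos_x_1 = 3
pos_y_1 = 1.5
pos_z_1 = 1
depth_1 = 1.5
height_1 = 2
pos_x_2 = 3.5
pos_y_2 = 3
pos_z_2 = 2
depth_2 = 2
height_2 = 2.5
pos_x_3 = 3.5
pos_y_3 = 8
pos_z_3 = 8.5
pos_x_4 = 5
pos_z_4 = 6
height_4 = 1.5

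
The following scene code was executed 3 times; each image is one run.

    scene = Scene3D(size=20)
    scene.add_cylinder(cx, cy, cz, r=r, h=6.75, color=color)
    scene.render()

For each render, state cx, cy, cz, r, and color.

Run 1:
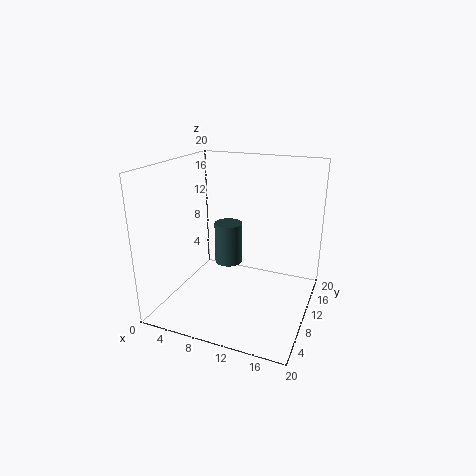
cx = 5.75
cy = 16.25
cz = 2.75
r = 2.25
color = 'darkslategray'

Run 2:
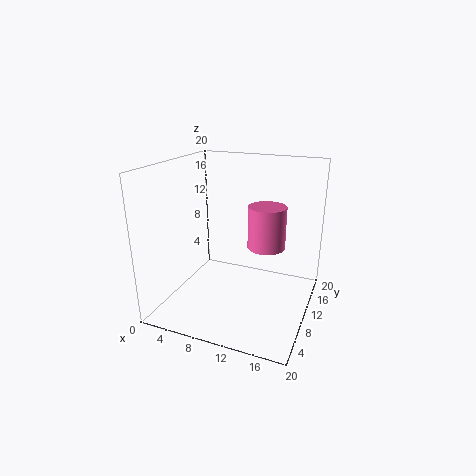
cx = 12
cy = 17
cz = 6
r = 3
color = 'hotpink'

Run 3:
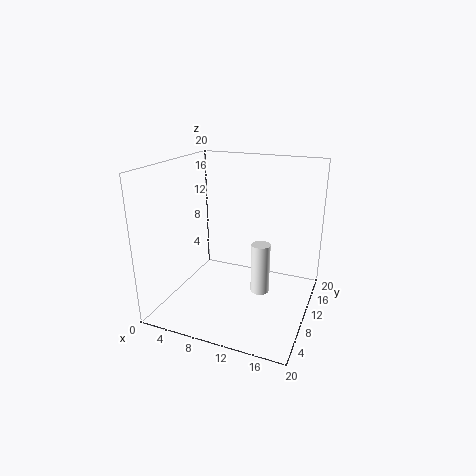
cx = 14
cy = 8
cz = 3.75
r = 1.25
color = 'white'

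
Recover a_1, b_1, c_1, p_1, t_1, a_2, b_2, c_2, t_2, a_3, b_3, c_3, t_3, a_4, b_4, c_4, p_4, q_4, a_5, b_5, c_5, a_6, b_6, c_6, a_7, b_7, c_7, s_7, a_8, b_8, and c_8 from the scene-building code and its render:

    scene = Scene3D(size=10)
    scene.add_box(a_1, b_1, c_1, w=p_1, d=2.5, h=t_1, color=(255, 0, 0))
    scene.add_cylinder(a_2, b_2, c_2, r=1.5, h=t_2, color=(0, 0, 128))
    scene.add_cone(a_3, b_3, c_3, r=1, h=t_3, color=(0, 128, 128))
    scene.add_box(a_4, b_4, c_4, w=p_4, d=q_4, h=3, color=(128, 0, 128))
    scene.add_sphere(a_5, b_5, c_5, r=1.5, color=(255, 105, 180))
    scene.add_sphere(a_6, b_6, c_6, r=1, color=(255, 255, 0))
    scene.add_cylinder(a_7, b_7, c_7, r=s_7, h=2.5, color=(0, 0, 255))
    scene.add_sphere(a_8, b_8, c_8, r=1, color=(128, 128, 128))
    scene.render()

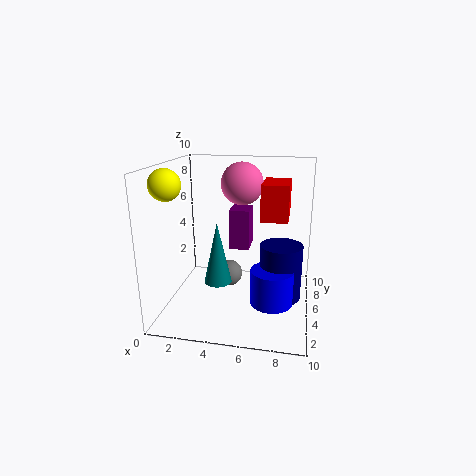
a_1 = 7; b_1 = 1; c_1 = 7.5; p_1 = 1.5; t_1 = 2; a_2 = 8; b_2 = 5.5; c_2 = 0.5; t_2 = 4; a_3 = 3.5; b_3 = 5; c_3 = 1.5; t_3 = 4.5; a_4 = 4; b_4 = 6.5; c_4 = 3.5; p_4 = 1.5; q_4 = 2; a_5 = 5; b_5 = 6.5; c_5 = 8.5; a_6 = 1; b_6 = 2.5; c_6 = 9; a_7 = 7.5; b_7 = 4.5; c_7 = 0.5; s_7 = 1.5; a_8 = 4; b_8 = 6.5; c_8 = 1.5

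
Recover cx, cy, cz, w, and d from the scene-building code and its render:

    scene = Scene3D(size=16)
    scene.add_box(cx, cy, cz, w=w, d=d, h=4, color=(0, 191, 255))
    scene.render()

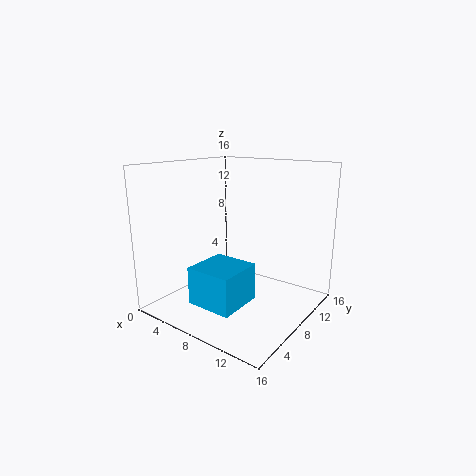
cx = 6; cy = 2; cz = 2; w = 5; d = 5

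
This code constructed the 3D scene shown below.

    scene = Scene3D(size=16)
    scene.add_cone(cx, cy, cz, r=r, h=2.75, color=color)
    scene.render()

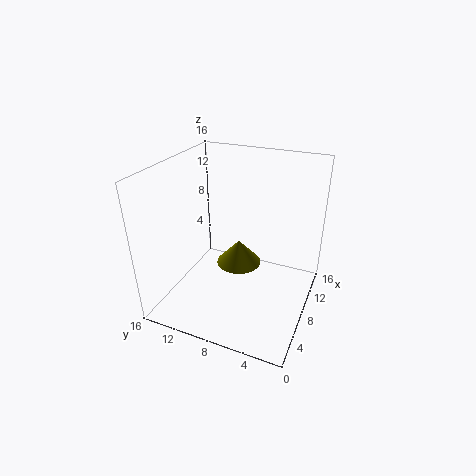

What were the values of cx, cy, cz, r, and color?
cx = 8.25
cy = 8
cz = 4.75
r = 2.5
color = 'olive'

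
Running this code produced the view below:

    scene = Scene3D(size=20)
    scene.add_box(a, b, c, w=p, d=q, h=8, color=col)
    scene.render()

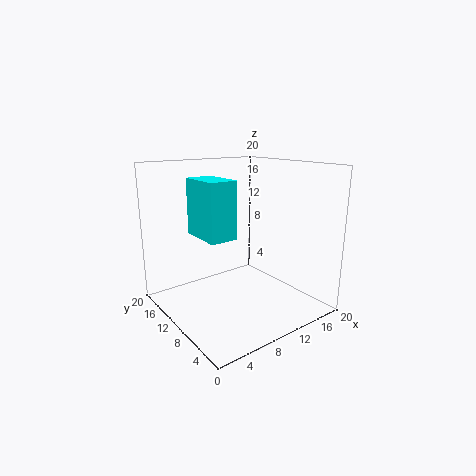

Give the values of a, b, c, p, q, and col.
a = 5.5
b = 9.5
c = 10
p = 4
q = 6.5
col = 'cyan'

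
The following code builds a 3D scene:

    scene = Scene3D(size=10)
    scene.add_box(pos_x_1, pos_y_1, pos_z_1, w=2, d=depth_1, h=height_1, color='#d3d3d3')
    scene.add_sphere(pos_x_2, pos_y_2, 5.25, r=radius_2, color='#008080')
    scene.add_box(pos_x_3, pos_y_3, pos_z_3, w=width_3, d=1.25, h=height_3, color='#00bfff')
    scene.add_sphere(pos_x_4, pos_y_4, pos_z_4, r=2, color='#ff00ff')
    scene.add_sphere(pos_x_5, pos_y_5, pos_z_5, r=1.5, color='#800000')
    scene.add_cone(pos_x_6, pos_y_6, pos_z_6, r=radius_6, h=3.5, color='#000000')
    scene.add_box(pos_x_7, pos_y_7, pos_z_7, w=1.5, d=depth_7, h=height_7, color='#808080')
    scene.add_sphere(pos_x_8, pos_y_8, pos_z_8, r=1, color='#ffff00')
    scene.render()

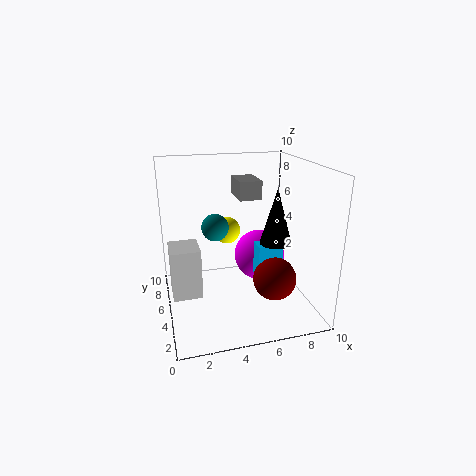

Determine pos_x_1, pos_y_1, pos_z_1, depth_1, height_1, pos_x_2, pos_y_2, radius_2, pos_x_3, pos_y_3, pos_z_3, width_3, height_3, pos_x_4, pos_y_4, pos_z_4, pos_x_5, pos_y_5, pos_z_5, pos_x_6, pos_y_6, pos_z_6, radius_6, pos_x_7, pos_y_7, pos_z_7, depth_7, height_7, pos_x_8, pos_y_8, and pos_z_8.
pos_x_1 = 0.25, pos_y_1 = 4, pos_z_1 = 1.25, depth_1 = 2.25, height_1 = 3.5, pos_x_2 = 3.75, pos_y_2 = 6.75, radius_2 = 1, pos_x_3 = 6.25, pos_y_3 = 4, pos_z_3 = 2, width_3 = 1.75, height_3 = 2.5, pos_x_4 = 7.5, pos_y_4 = 7.5, pos_z_4 = 2.25, pos_x_5 = 7.25, pos_y_5 = 3.5, pos_z_5 = 2.25, pos_x_6 = 6.75, pos_y_6 = 2.5, pos_z_6 = 5.5, radius_6 = 1, pos_x_7 = 5, pos_y_7 = 4.5, pos_z_7 = 7.75, depth_7 = 2.25, height_7 = 1.25, pos_x_8 = 4.75, pos_y_8 = 7.25, pos_z_8 = 4.75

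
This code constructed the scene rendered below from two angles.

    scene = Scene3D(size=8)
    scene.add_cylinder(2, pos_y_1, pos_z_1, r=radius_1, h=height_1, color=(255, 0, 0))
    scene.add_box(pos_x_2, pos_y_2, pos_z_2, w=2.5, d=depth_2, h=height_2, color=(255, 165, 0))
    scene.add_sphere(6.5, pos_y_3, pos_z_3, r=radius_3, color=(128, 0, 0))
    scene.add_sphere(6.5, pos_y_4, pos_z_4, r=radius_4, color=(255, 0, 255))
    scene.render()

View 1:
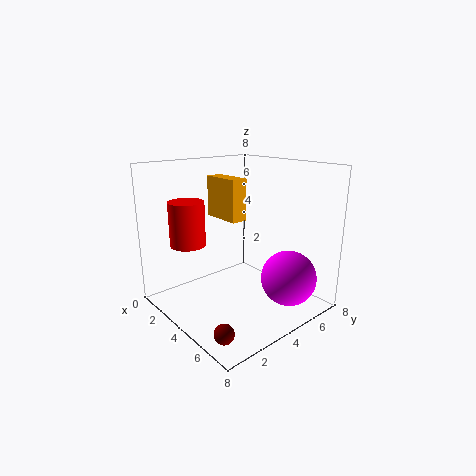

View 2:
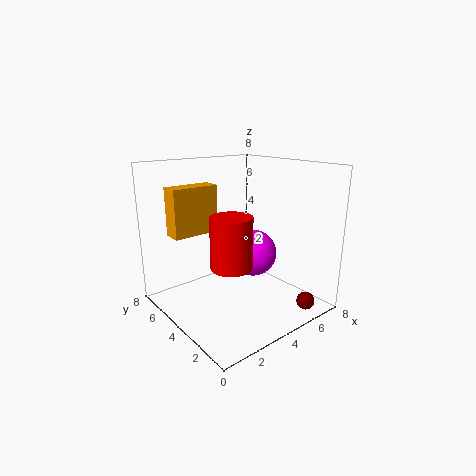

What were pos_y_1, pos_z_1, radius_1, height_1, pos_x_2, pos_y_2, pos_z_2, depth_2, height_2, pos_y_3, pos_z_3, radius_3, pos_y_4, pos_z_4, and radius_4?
pos_y_1 = 2, pos_z_1 = 3.5, radius_1 = 1, height_1 = 2.5, pos_x_2 = 0.5, pos_y_2 = 4.5, pos_z_2 = 4.5, depth_2 = 1, height_2 = 2.5, pos_y_3 = 1, pos_z_3 = 0.5, radius_3 = 0.5, pos_y_4 = 5.5, pos_z_4 = 2, radius_4 = 1.5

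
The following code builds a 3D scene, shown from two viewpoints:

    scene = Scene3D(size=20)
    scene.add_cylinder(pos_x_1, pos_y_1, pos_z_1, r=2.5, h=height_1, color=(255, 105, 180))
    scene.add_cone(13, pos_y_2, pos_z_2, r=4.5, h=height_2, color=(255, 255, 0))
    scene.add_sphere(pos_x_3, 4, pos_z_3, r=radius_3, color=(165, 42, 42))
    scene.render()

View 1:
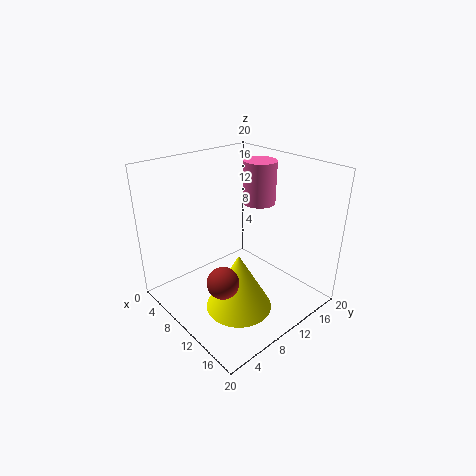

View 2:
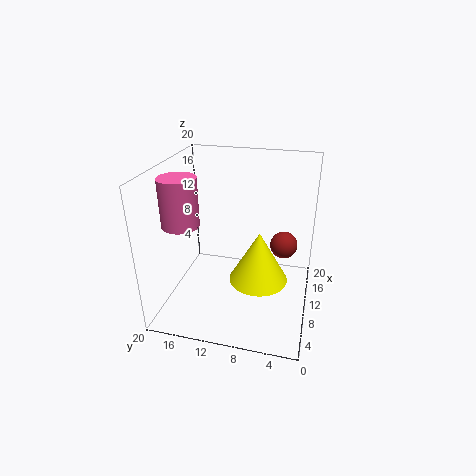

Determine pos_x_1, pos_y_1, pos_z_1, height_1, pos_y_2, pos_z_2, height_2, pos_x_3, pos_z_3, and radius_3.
pos_x_1 = 7; pos_y_1 = 17; pos_z_1 = 12.5; height_1 = 6.5; pos_y_2 = 7.5; pos_z_2 = 1.5; height_2 = 8; pos_x_3 = 14; pos_z_3 = 7.5; radius_3 = 2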